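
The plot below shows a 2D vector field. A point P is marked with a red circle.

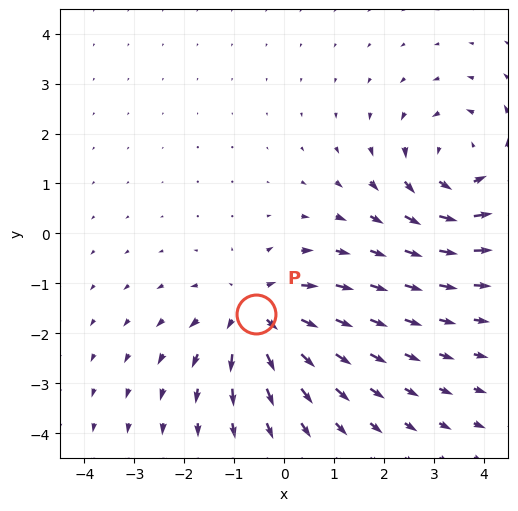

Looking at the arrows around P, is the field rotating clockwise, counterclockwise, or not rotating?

not rotating

Near P at (-0.6, -1.6) the arrows show no circulation. The curl there is ≈0.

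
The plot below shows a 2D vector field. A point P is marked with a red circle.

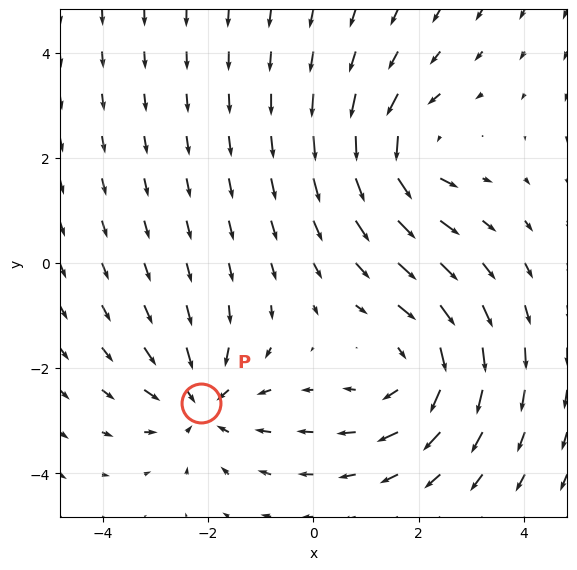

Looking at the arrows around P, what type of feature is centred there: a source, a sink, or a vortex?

sink

At P (-2.1, -2.7) the arrows converge inward. Divergence about -4, curl ≈0 — negative divergence with near-zero curl is a sink.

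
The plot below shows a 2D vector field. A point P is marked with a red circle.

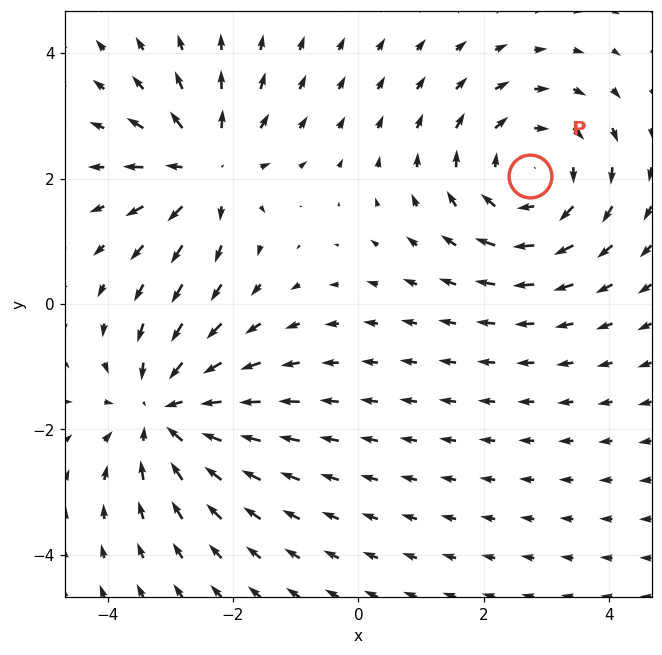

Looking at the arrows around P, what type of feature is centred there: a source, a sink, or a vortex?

vortex

At P (2.7, 2.0) the arrows circulate clockwise. Divergence ≈0, curl about -4 — near-zero divergence with nonzero curl is a vortex.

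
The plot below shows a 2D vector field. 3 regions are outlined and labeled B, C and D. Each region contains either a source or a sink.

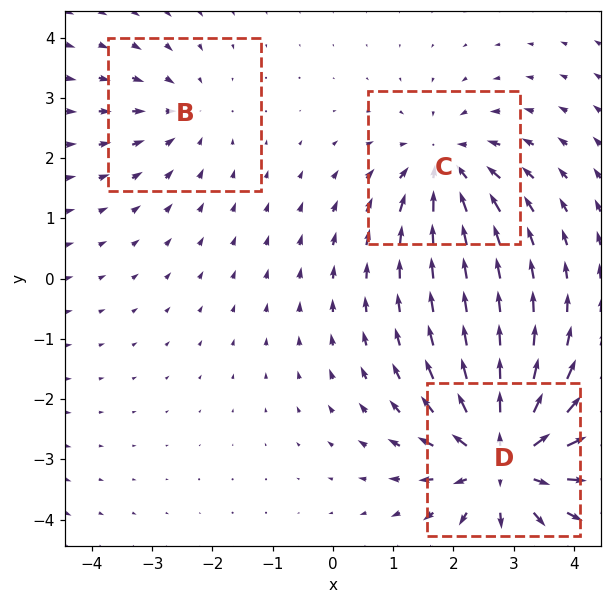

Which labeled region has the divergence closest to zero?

B

Divergence at each region's feature centre — B: about -2, C: about -4, D: about +5. Region B is closest to zero.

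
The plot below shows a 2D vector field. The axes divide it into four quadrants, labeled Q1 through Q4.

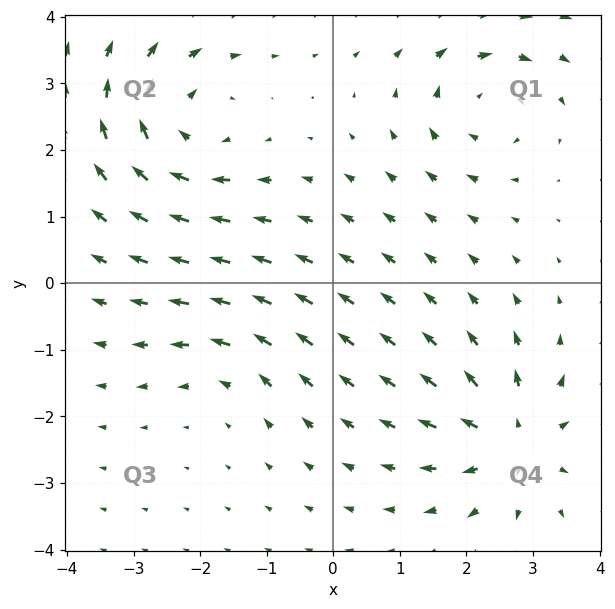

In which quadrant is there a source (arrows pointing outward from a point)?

The source sits at approximately (2.7, -2.4), which lies in quadrant Q4. The divergence there is about +6, positive as expected for a source.

Q4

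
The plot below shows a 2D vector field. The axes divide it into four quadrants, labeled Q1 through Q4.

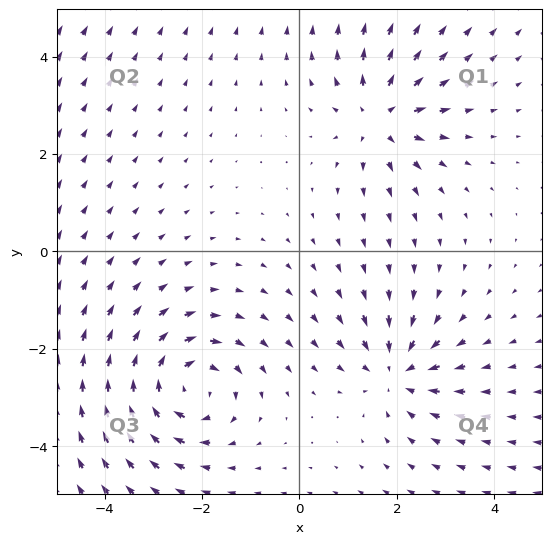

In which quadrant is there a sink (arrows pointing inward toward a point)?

The sink sits at approximately (2.0, -2.5), which lies in quadrant Q4. The divergence there is about -4, negative as expected for a sink.

Q4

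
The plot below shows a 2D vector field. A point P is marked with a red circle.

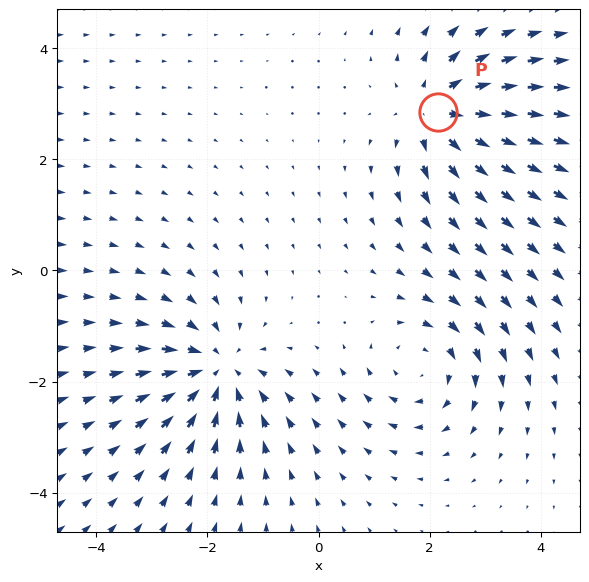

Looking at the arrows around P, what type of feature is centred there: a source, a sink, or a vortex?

At P (2.1, 2.8) the arrows spread outward. Divergence about +5, curl ≈0 — positive divergence with near-zero curl is a source.

source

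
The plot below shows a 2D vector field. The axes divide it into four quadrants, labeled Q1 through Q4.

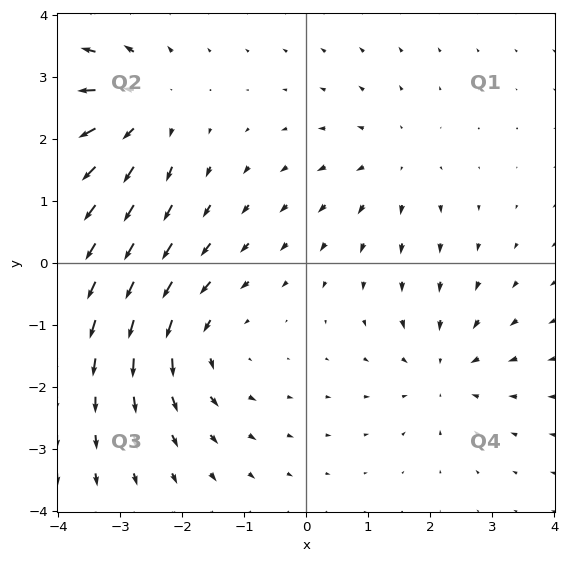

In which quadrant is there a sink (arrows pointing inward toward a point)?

The sink sits at approximately (2.2, -1.7), which lies in quadrant Q4. The divergence there is about -3, negative as expected for a sink.

Q4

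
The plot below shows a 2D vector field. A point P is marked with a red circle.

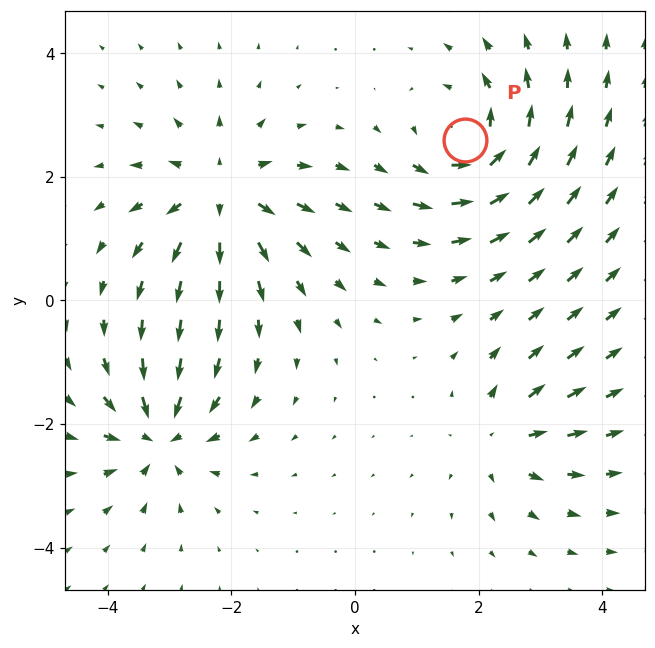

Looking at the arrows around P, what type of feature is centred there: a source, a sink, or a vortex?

At P (1.8, 2.6) the arrows circulate counterclockwise. Divergence ≈0, curl about +5 — near-zero divergence with nonzero curl is a vortex.

vortex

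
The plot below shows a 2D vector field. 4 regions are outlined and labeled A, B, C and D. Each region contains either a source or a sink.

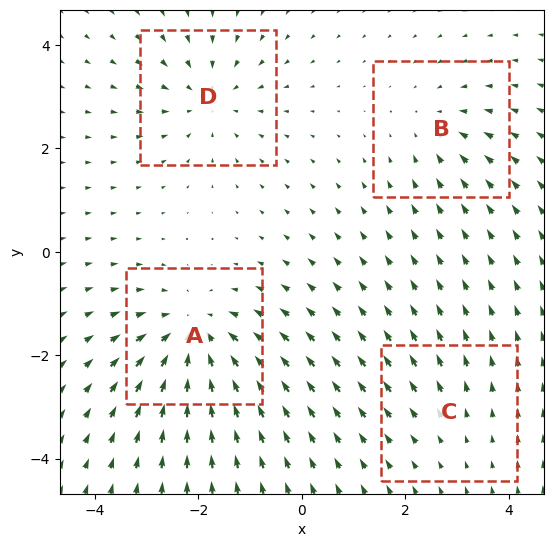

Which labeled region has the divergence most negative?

A

Divergence at each region's feature centre — A: about -6, B: about -3, C: about +2, D: about -4. Region A is most negative.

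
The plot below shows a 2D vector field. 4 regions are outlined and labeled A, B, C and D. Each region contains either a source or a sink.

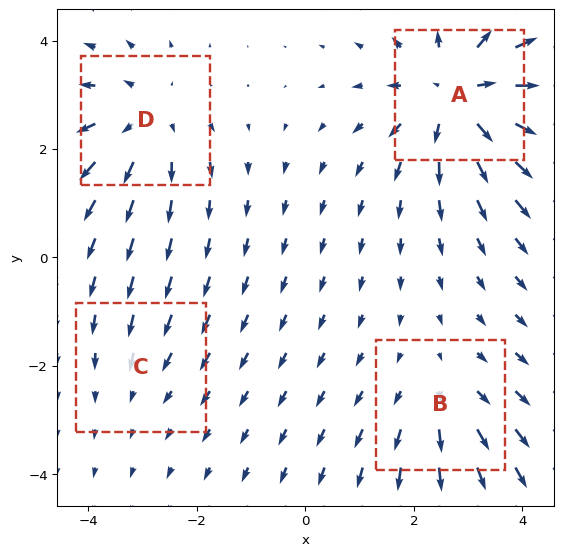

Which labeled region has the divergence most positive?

Divergence at each region's feature centre — A: about +6, B: about +3, C: about -2, D: about +4. Region A is most positive.

A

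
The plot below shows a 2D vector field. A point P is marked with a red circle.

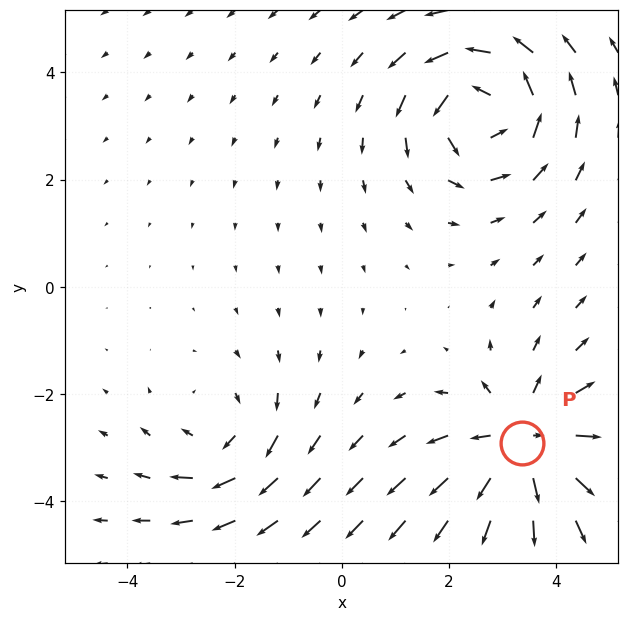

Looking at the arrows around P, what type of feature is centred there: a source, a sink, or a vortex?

source

At P (3.4, -2.9) the arrows spread outward. Divergence about +5, curl ≈0 — positive divergence with near-zero curl is a source.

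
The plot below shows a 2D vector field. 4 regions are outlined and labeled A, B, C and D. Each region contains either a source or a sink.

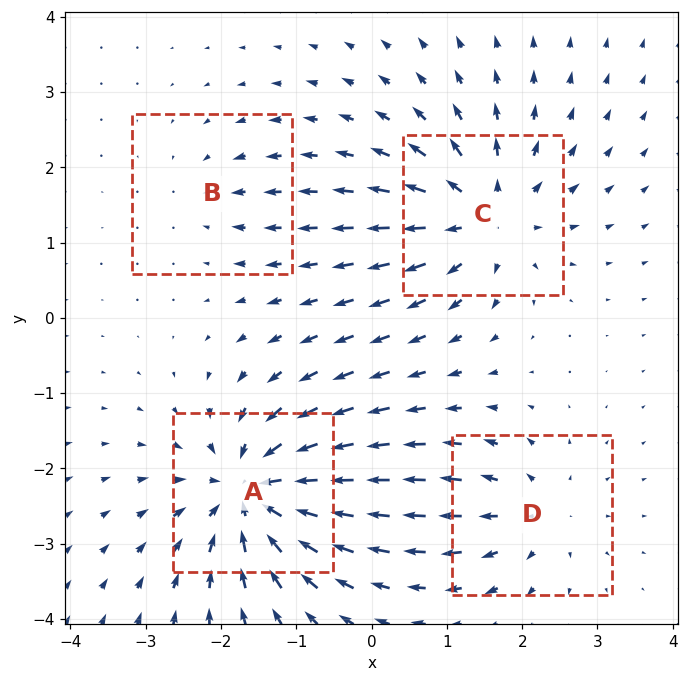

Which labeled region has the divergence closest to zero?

B

Divergence at each region's feature centre — A: about -8, B: about -3, C: about +6, D: about +4. Region B is closest to zero.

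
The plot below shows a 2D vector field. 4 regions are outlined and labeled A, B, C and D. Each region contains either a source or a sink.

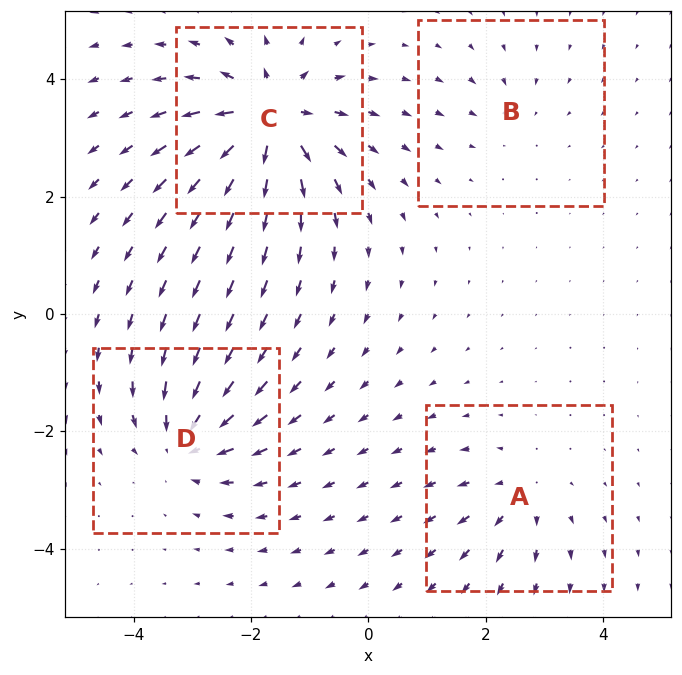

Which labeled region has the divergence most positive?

Divergence at each region's feature centre — A: about +4, B: about -3, C: about +9, D: about -6. Region C is most positive.

C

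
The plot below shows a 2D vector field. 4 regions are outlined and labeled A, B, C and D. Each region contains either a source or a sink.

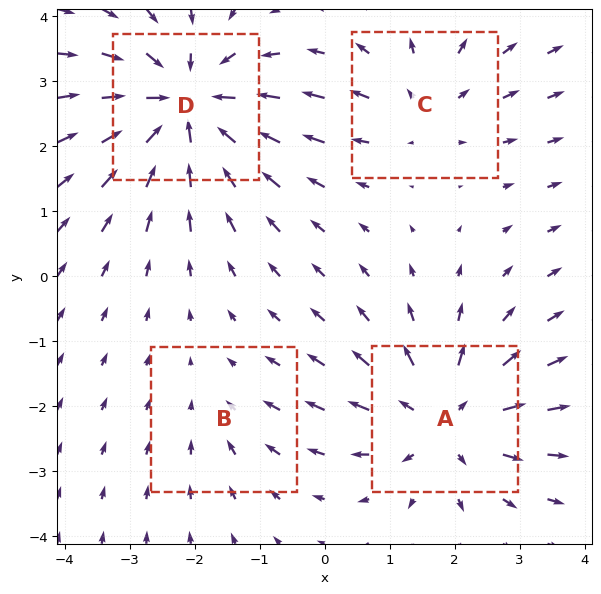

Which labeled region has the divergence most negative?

D

Divergence at each region's feature centre — A: about +5, B: about -2, C: about +3, D: about -6. Region D is most negative.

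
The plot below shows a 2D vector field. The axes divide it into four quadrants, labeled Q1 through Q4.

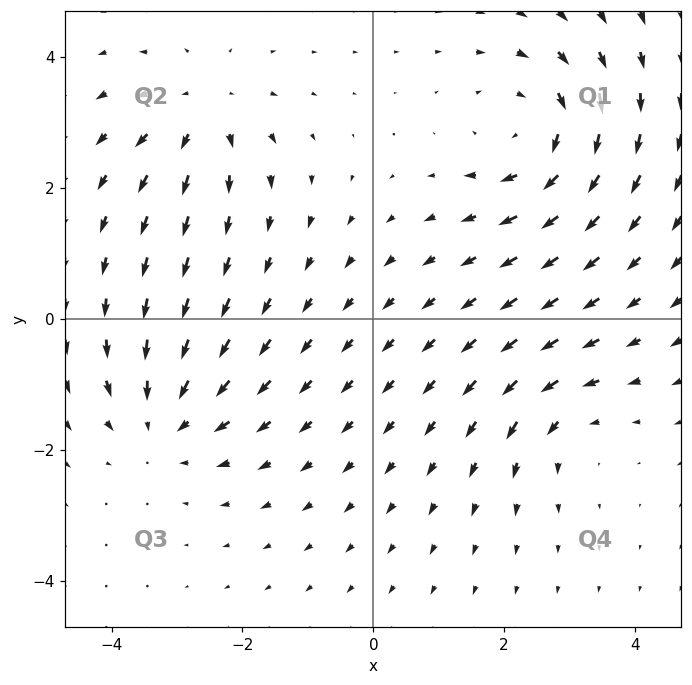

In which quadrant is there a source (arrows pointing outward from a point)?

The source sits at approximately (-2.6, 3.2), which lies in quadrant Q2. The divergence there is about +4, positive as expected for a source.

Q2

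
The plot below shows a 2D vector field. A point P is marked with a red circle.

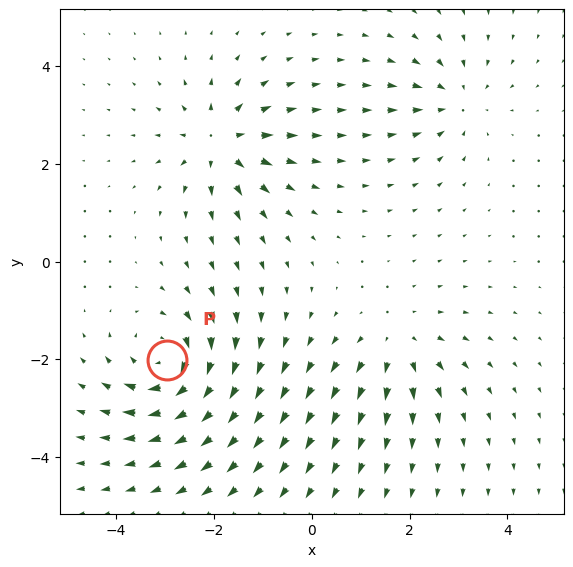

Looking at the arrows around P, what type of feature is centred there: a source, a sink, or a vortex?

At P (-3.0, -2.0) the arrows circulate clockwise. Divergence ≈0, curl about -5 — near-zero divergence with nonzero curl is a vortex.

vortex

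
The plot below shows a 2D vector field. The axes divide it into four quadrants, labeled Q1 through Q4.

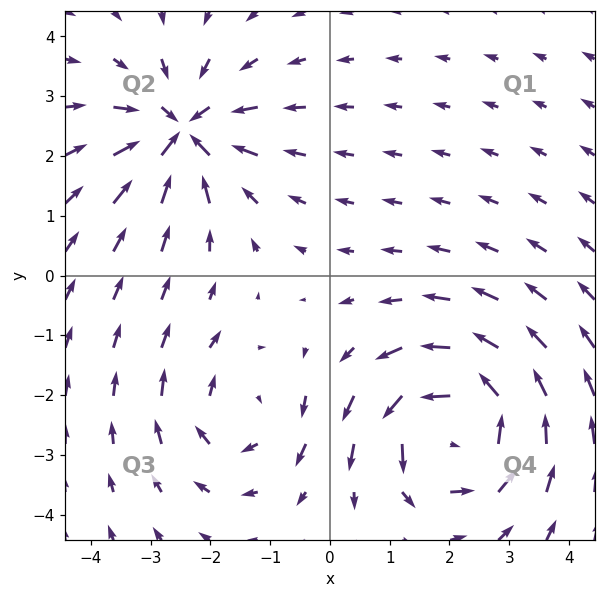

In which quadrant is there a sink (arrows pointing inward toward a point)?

The sink sits at approximately (-2.5, 2.4), which lies in quadrant Q2. The divergence there is about -4, negative as expected for a sink.

Q2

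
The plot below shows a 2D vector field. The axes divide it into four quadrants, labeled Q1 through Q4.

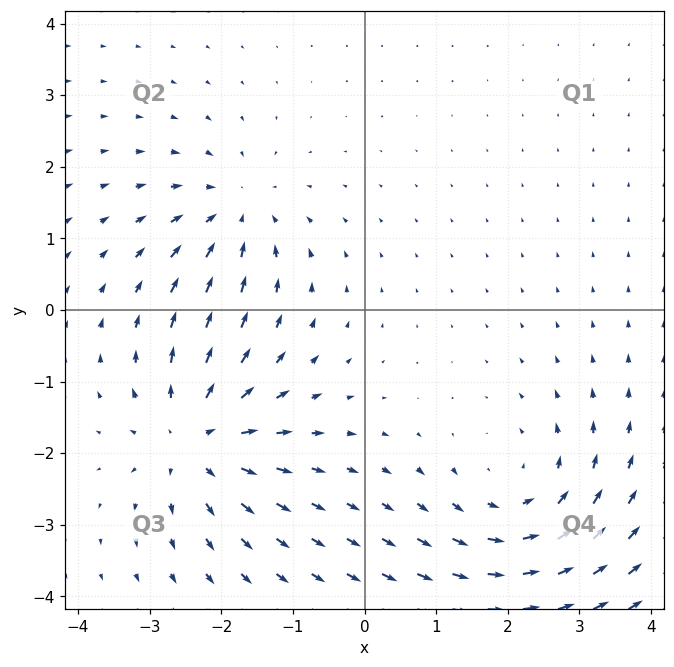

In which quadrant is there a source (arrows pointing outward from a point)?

The source sits at approximately (-2.4, -1.8), which lies in quadrant Q3. The divergence there is about +5, positive as expected for a source.

Q3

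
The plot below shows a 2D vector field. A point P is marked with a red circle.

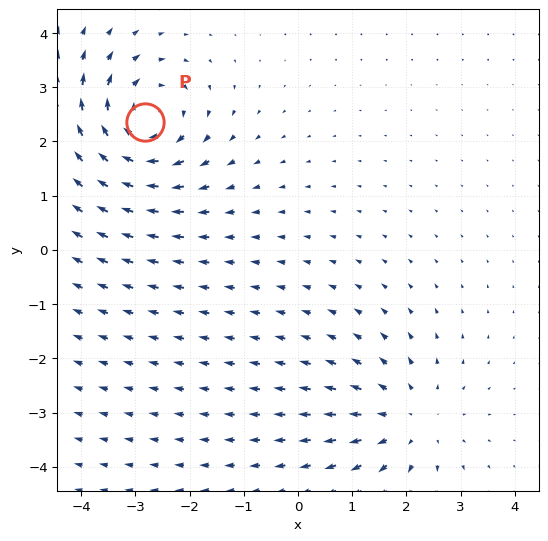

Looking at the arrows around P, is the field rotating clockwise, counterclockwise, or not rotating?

Near P at (-2.8, 2.4) the arrows circulate clockwise. The curl (z-component) there is about -4; negative curl means clockwise rotation.

clockwise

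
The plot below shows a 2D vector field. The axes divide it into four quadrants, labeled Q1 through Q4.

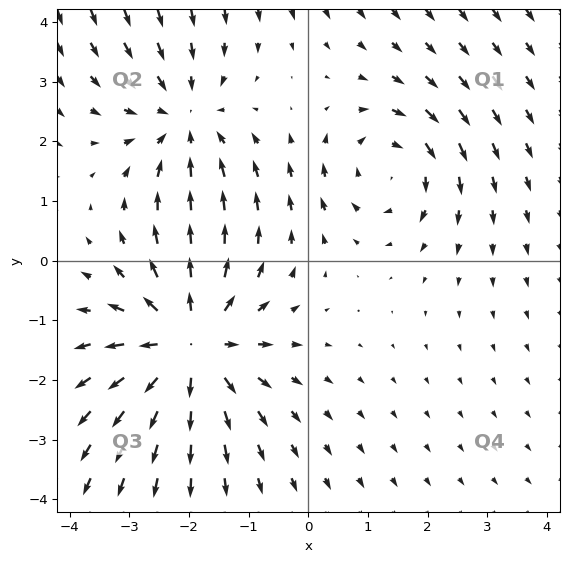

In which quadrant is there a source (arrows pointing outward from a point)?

The source sits at approximately (-2.0, -1.4), which lies in quadrant Q3. The divergence there is about +4, positive as expected for a source.

Q3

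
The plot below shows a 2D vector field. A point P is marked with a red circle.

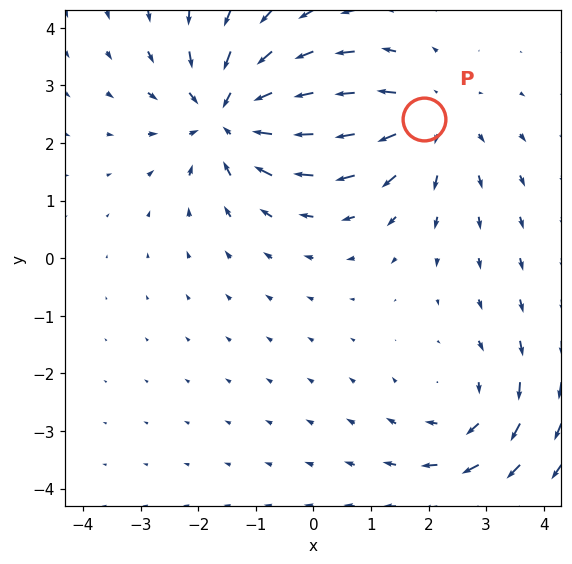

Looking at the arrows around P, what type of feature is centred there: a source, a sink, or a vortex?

source

At P (1.9, 2.4) the arrows spread outward. Divergence about +3, curl ≈0 — positive divergence with near-zero curl is a source.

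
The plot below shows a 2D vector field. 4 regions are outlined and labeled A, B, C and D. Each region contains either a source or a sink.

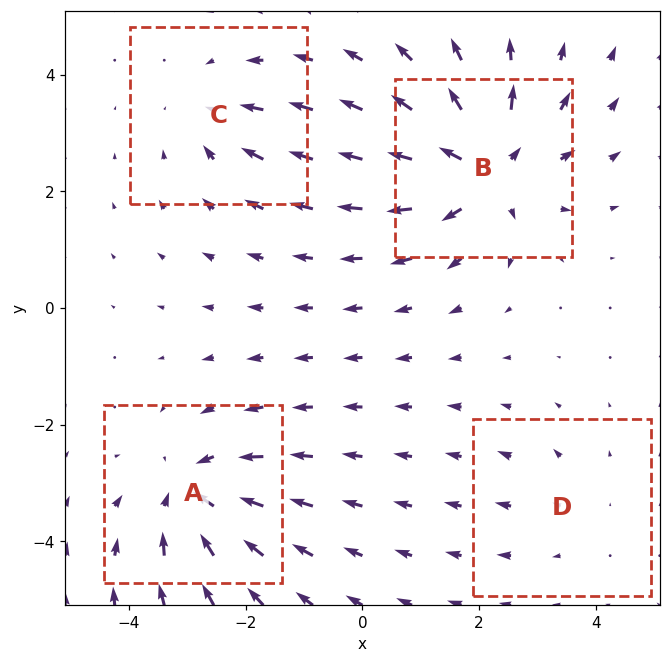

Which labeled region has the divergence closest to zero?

Divergence at each region's feature centre — A: about -5, B: about +6, C: about -3, D: about +2. Region D is closest to zero.

D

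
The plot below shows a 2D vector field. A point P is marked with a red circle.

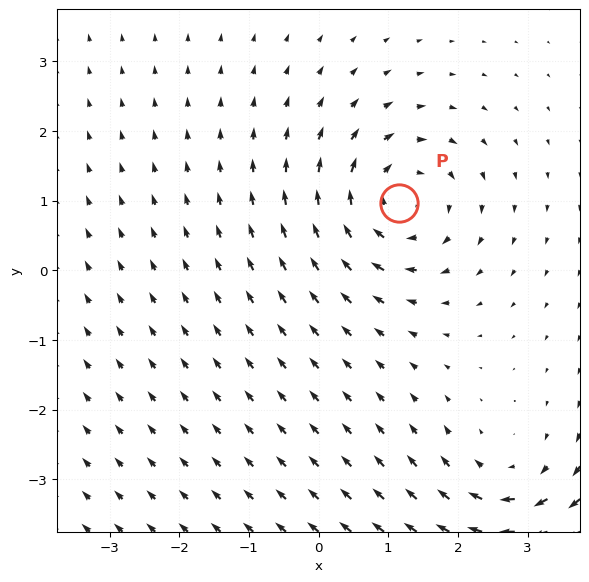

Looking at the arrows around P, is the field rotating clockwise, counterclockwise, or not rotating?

Near P at (1.2, 1.0) the arrows circulate clockwise. The curl (z-component) there is about -5; negative curl means clockwise rotation.

clockwise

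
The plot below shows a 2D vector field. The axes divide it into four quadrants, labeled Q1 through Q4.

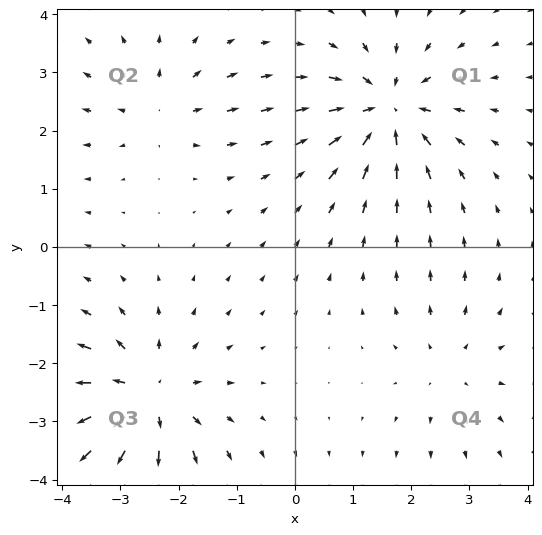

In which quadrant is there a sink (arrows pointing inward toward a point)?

Q1

The sink sits at approximately (1.6, 2.4), which lies in quadrant Q1. The divergence there is about -6, negative as expected for a sink.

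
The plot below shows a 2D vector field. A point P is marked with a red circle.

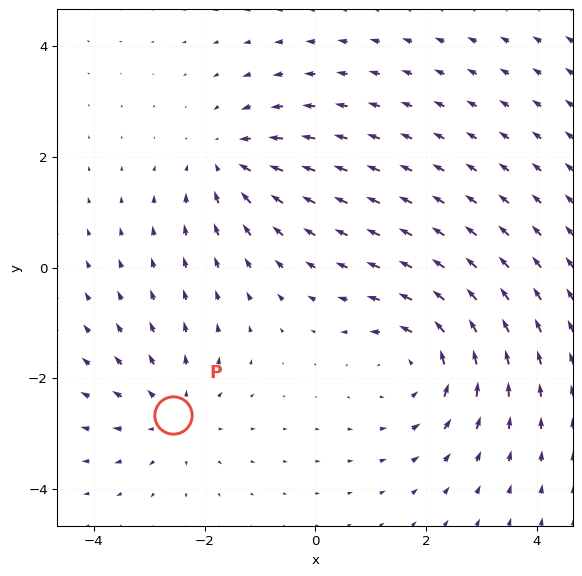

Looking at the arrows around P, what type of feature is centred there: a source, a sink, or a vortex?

source

At P (-2.6, -2.7) the arrows spread outward. Divergence about +3, curl ≈0 — positive divergence with near-zero curl is a source.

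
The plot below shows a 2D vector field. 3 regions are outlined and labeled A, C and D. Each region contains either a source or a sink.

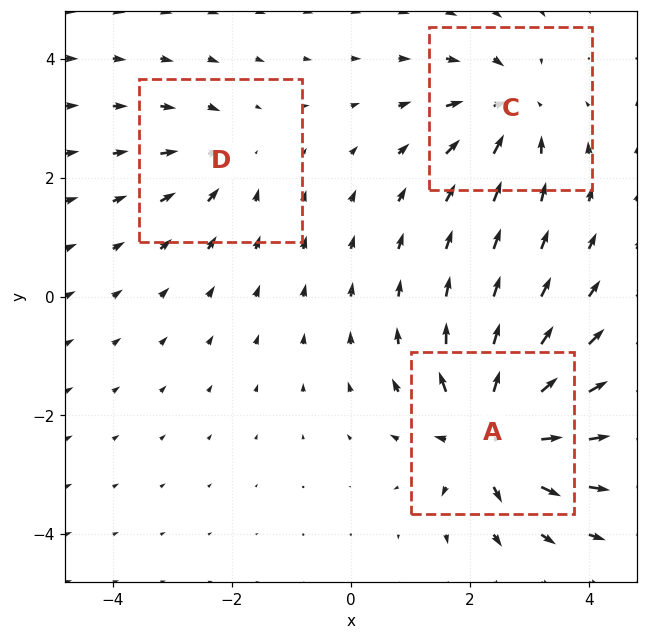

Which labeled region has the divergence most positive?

Divergence at each region's feature centre — A: about +6, C: about -4, D: about -3. Region A is most positive.

A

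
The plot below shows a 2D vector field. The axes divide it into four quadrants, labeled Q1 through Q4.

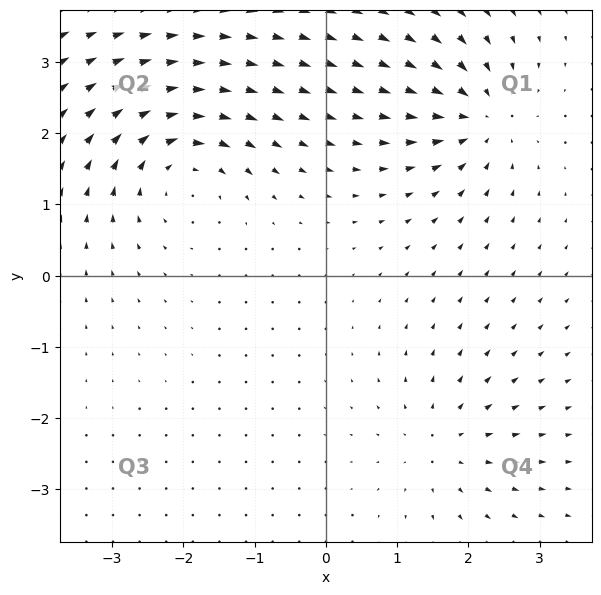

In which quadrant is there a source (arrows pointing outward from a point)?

The source sits at approximately (1.6, -2.4), which lies in quadrant Q4. The divergence there is about +4, positive as expected for a source.

Q4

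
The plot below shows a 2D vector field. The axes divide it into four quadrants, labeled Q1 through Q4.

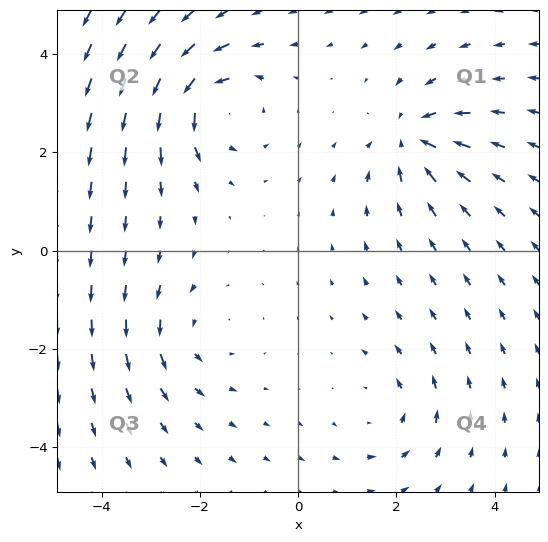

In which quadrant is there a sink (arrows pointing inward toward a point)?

Q1

The sink sits at approximately (2.3, 2.3), which lies in quadrant Q1. The divergence there is about -5, negative as expected for a sink.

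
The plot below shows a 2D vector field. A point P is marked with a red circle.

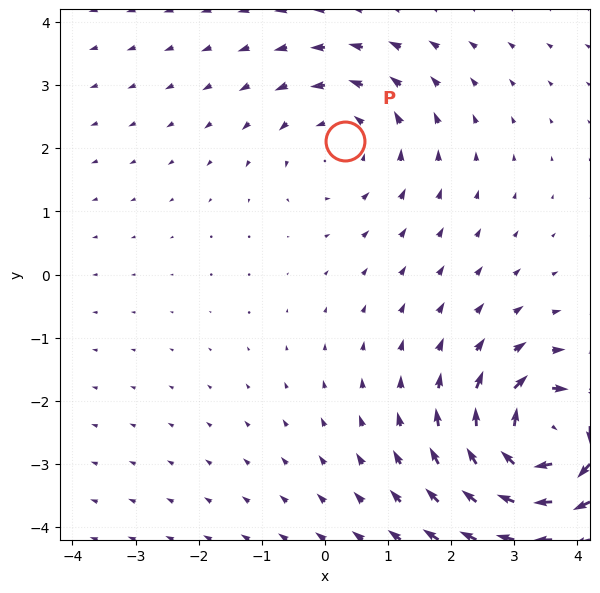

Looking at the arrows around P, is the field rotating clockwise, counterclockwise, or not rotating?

counterclockwise

Near P at (0.3, 2.1) the arrows circulate counterclockwise. The curl (z-component) there is about +2; positive curl means counterclockwise rotation.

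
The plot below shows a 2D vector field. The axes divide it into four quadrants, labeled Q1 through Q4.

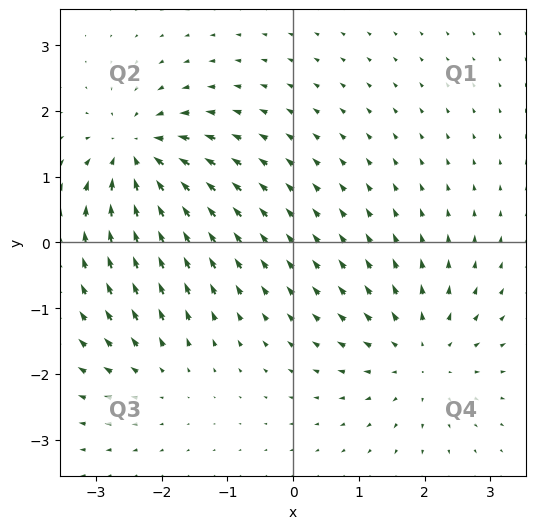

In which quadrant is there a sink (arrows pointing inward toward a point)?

The sink sits at approximately (-2.4, 1.3), which lies in quadrant Q2. The divergence there is about -6, negative as expected for a sink.

Q2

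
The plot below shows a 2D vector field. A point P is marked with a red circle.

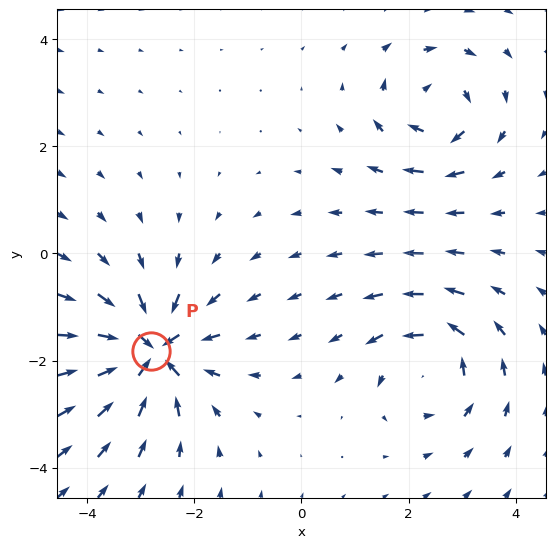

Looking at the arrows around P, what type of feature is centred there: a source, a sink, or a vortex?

At P (-2.8, -1.8) the arrows converge inward. Divergence about -7, curl ≈0 — negative divergence with near-zero curl is a sink.

sink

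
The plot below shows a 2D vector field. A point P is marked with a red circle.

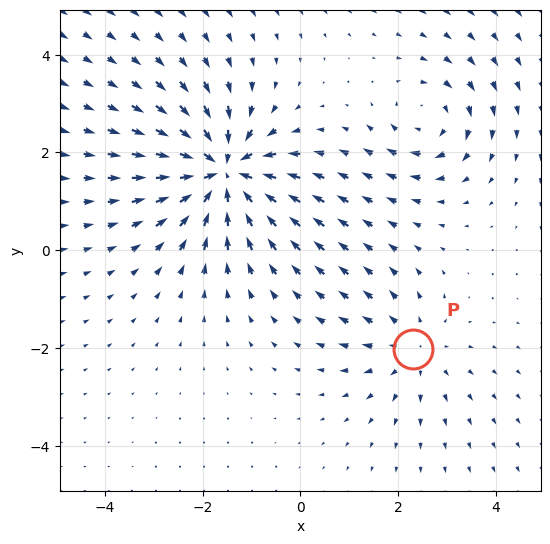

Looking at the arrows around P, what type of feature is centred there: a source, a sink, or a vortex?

source

At P (2.3, -2.0) the arrows spread outward. Divergence about +2, curl ≈0 — positive divergence with near-zero curl is a source.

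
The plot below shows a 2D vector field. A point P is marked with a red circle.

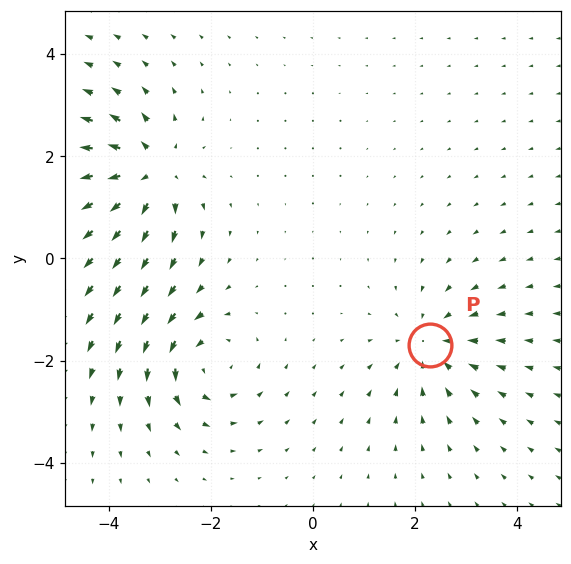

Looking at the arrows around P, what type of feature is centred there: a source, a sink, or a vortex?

sink

At P (2.3, -1.7) the arrows converge inward. Divergence about -3, curl ≈0 — negative divergence with near-zero curl is a sink.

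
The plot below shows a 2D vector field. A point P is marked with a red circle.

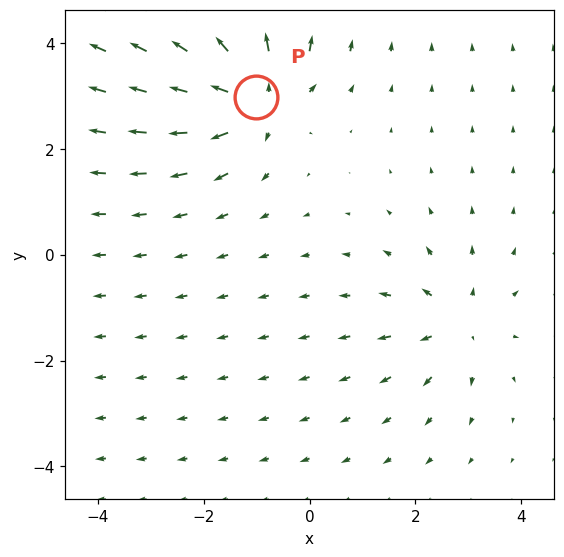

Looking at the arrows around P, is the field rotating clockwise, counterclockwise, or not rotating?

Near P at (-1.0, 3.0) the arrows show no circulation. The curl there is ≈0.

not rotating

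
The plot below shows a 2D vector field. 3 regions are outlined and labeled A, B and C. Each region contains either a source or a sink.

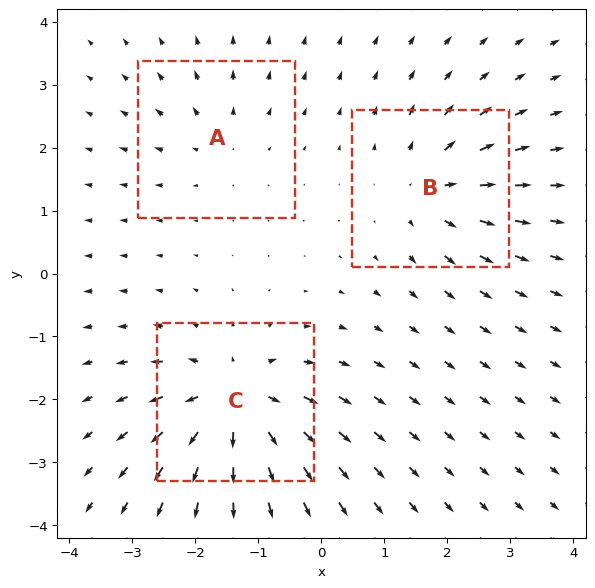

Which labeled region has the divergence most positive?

C

Divergence at each region's feature centre — A: about +2, B: about +4, C: about +5. Region C is most positive.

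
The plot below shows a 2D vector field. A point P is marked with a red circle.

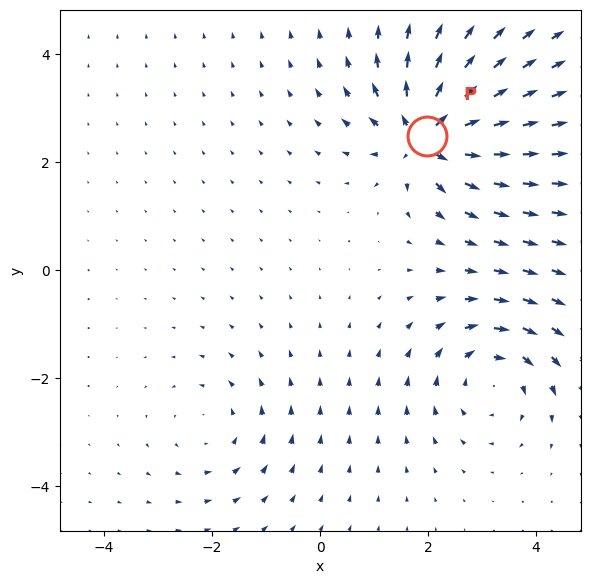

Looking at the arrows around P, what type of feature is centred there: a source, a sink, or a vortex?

source

At P (2.0, 2.5) the arrows spread outward. Divergence about +7, curl ≈0 — positive divergence with near-zero curl is a source.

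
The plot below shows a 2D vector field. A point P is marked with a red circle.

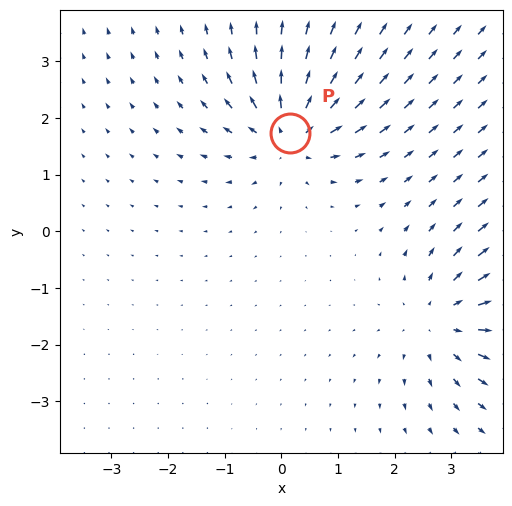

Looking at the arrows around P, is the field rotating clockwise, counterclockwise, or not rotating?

not rotating

Near P at (0.2, 1.7) the arrows show no circulation. The curl there is ≈0.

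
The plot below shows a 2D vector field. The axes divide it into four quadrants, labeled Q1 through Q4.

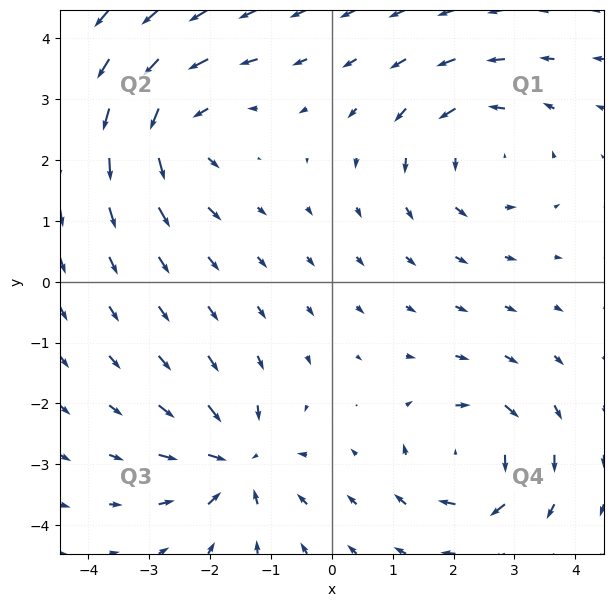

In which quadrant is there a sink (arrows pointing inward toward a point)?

The sink sits at approximately (-1.6, -3.0), which lies in quadrant Q3. The divergence there is about -5, negative as expected for a sink.

Q3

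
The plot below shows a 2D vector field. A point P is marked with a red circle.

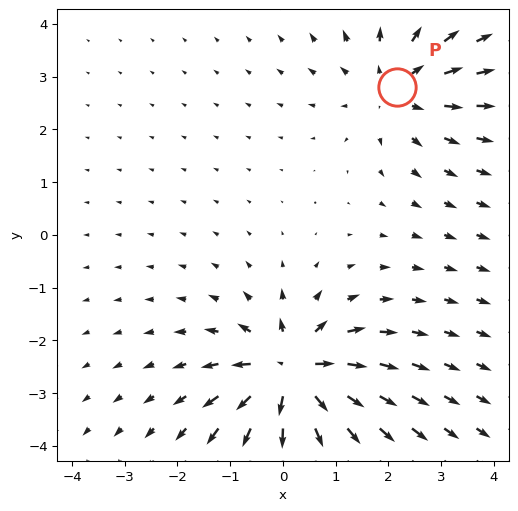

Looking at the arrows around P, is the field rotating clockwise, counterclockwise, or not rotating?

Near P at (2.2, 2.8) the arrows show no circulation. The curl there is ≈0.

not rotating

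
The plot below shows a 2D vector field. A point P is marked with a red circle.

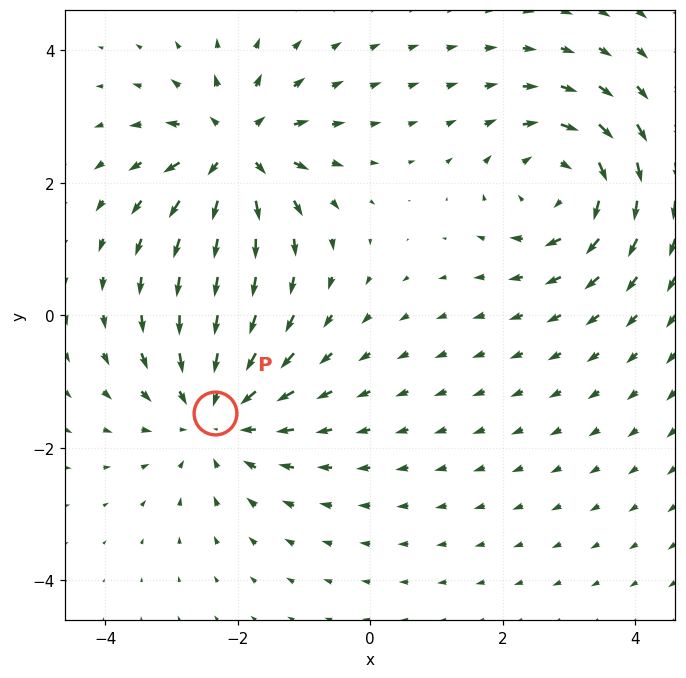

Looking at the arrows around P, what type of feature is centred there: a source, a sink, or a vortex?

At P (-2.3, -1.5) the arrows converge inward. Divergence about -4, curl ≈0 — negative divergence with near-zero curl is a sink.

sink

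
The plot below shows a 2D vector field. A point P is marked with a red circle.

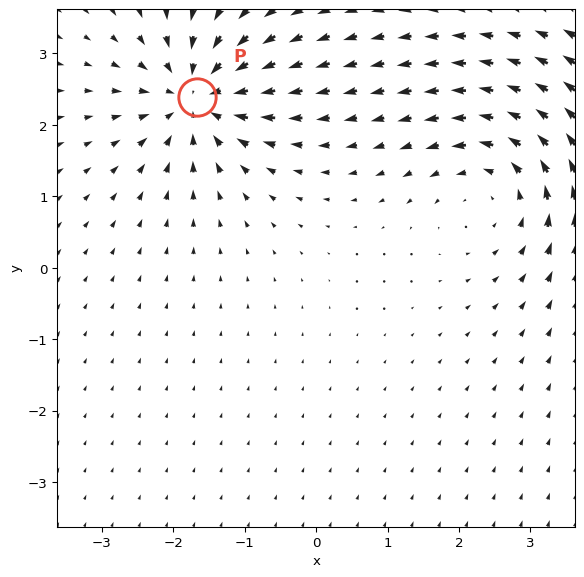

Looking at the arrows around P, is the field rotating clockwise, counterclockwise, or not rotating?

not rotating

Near P at (-1.7, 2.4) the arrows show no circulation. The curl there is ≈0.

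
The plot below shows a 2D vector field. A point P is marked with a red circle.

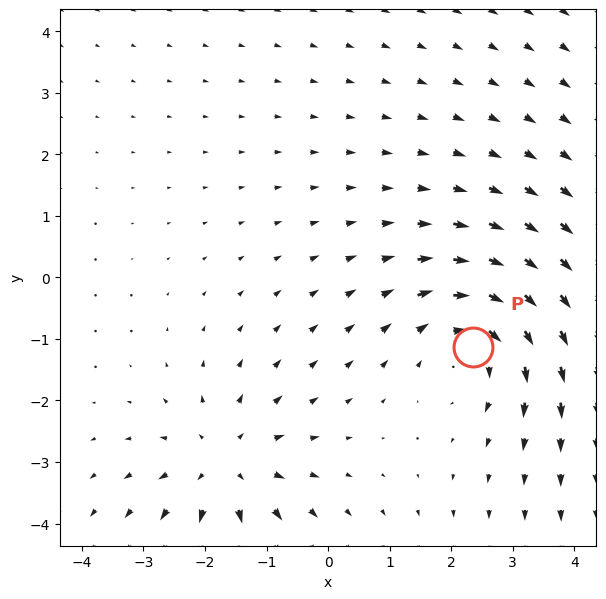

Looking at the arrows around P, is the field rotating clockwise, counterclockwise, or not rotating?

Near P at (2.4, -1.1) the arrows circulate clockwise. The curl (z-component) there is about -3; negative curl means clockwise rotation.

clockwise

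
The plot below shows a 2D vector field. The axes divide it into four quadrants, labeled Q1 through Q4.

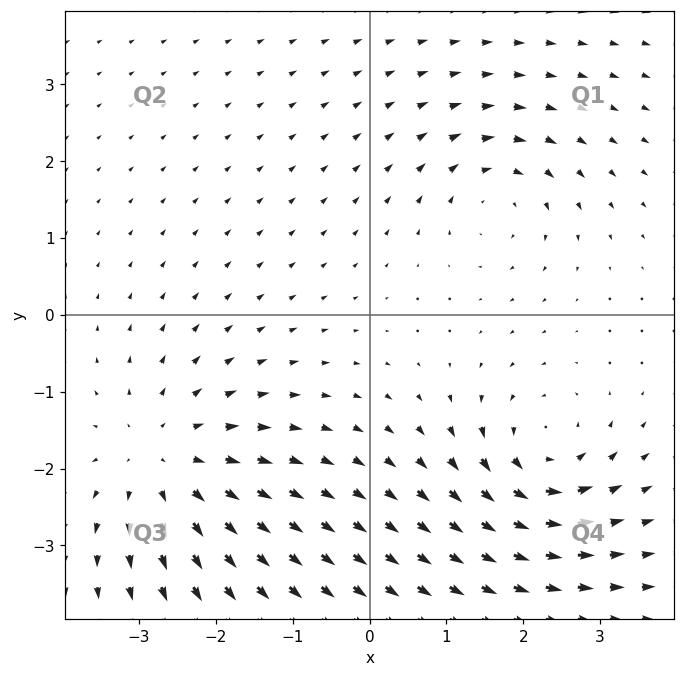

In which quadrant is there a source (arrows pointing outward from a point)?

Q3

The source sits at approximately (-2.7, -1.9), which lies in quadrant Q3. The divergence there is about +4, positive as expected for a source.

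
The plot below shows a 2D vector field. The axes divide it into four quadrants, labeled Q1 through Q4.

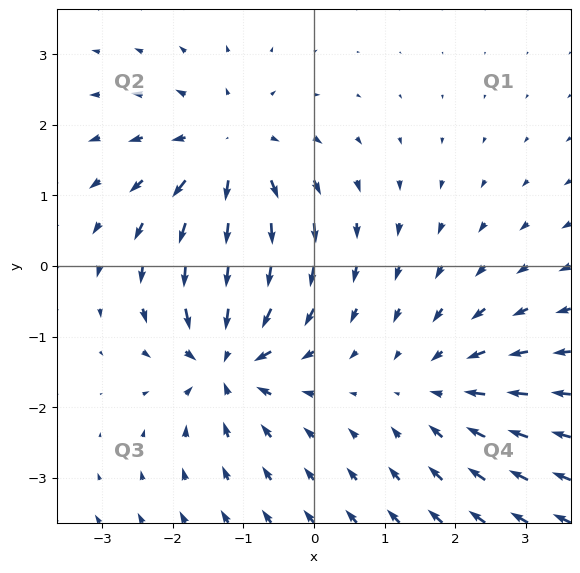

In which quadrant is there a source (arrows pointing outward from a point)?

The source sits at approximately (-1.2, 1.6), which lies in quadrant Q2. The divergence there is about +4, positive as expected for a source.

Q2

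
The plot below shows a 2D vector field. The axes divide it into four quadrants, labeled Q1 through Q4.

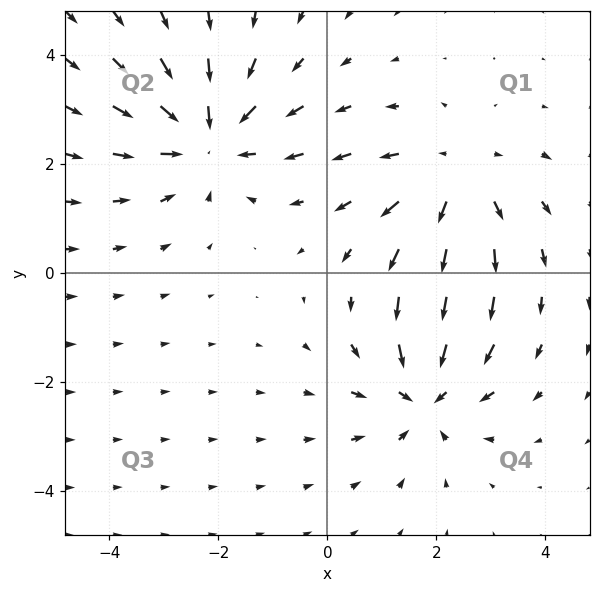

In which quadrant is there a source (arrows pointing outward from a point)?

The source sits at approximately (2.3, 1.7), which lies in quadrant Q1. The divergence there is about +3, positive as expected for a source.

Q1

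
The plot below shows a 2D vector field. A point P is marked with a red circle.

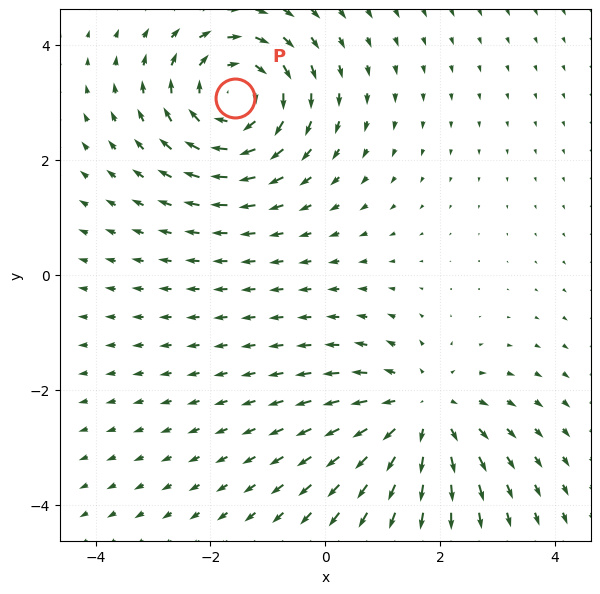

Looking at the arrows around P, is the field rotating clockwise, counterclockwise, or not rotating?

Near P at (-1.6, 3.1) the arrows circulate clockwise. The curl (z-component) there is about -4; negative curl means clockwise rotation.

clockwise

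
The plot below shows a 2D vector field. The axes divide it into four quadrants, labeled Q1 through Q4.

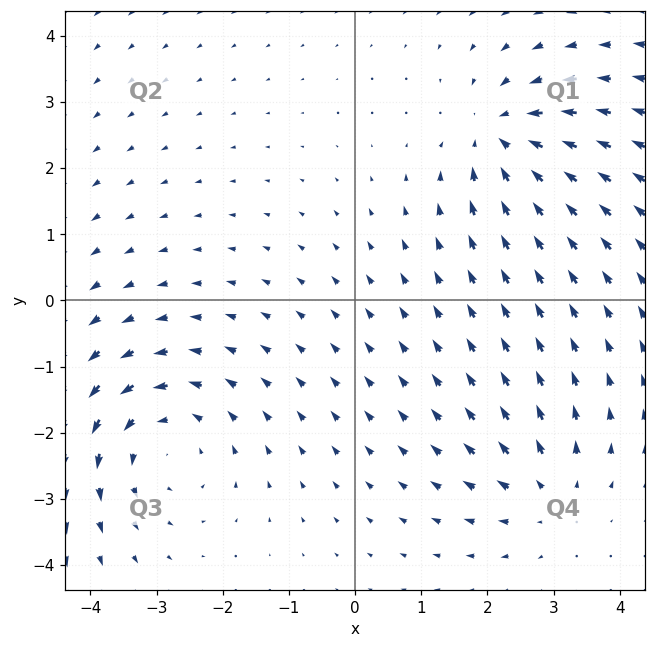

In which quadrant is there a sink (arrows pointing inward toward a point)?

The sink sits at approximately (2.2, 2.5), which lies in quadrant Q1. The divergence there is about -5, negative as expected for a sink.

Q1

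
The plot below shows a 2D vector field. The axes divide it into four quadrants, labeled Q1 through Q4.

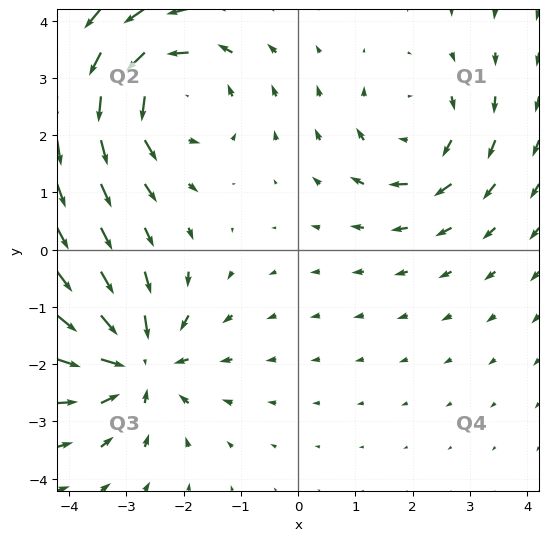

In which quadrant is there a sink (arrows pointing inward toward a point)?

The sink sits at approximately (-2.8, -2.0), which lies in quadrant Q3. The divergence there is about -4, negative as expected for a sink.

Q3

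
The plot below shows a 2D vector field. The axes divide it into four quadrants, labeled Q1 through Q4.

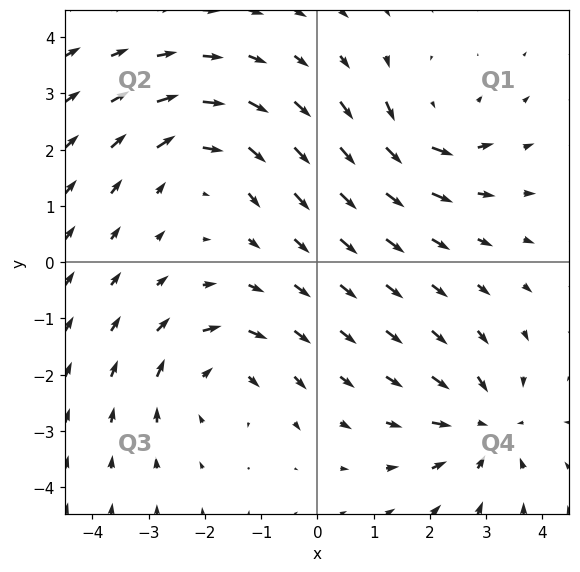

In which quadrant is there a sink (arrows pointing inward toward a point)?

The sink sits at approximately (3.0, -2.9), which lies in quadrant Q4. The divergence there is about -3, negative as expected for a sink.

Q4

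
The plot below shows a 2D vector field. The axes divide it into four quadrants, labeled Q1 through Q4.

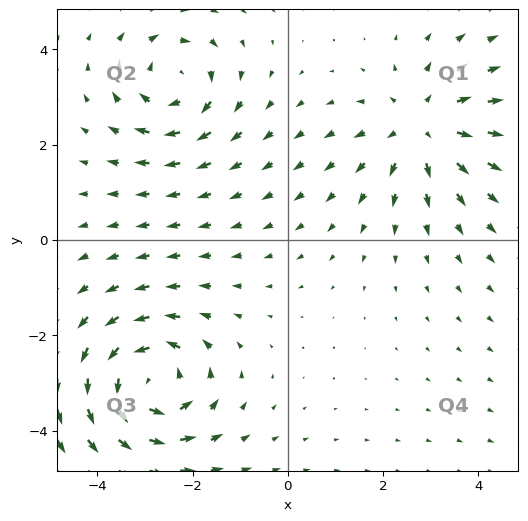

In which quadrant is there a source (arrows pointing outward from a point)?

The source sits at approximately (2.8, 2.4), which lies in quadrant Q1. The divergence there is about +3, positive as expected for a source.

Q1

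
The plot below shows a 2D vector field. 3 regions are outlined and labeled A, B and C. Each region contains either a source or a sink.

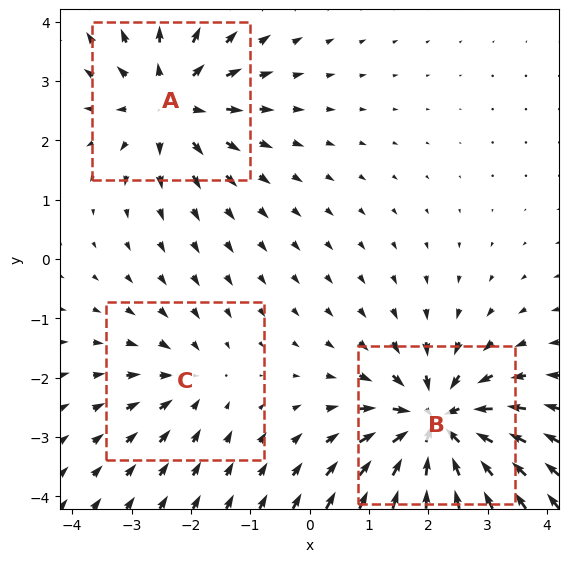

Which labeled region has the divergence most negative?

B

Divergence at each region's feature centre — A: about +4, B: about -6, C: about -2. Region B is most negative.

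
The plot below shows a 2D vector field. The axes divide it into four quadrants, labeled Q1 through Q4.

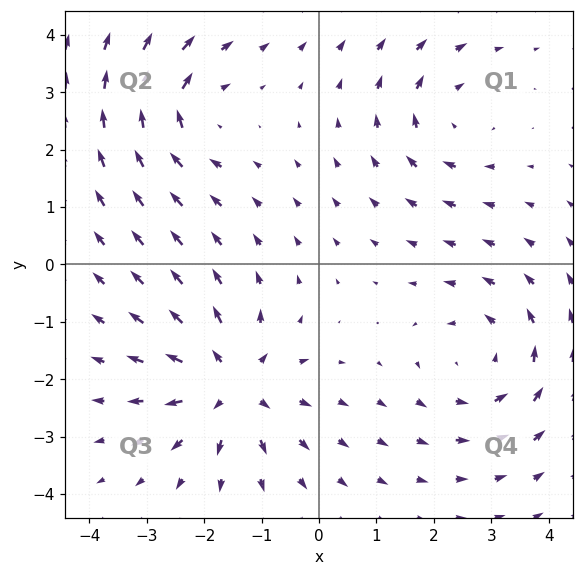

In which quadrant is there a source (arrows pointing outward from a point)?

The source sits at approximately (-1.5, -2.1), which lies in quadrant Q3. The divergence there is about +5, positive as expected for a source.

Q3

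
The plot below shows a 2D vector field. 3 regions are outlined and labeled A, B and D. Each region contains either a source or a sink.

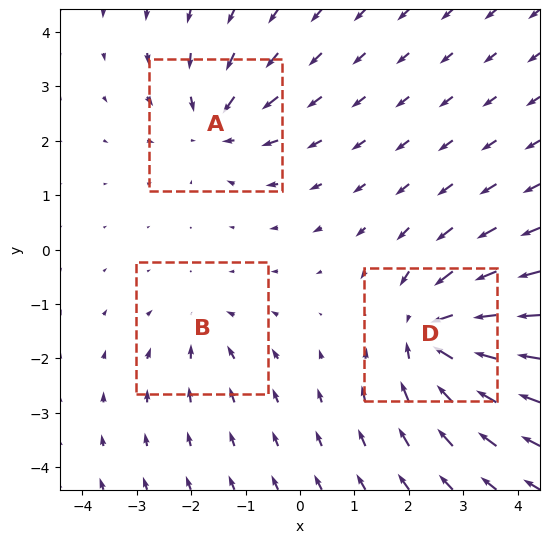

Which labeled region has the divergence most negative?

D

Divergence at each region's feature centre — A: about -4, B: about -2, D: about -6. Region D is most negative.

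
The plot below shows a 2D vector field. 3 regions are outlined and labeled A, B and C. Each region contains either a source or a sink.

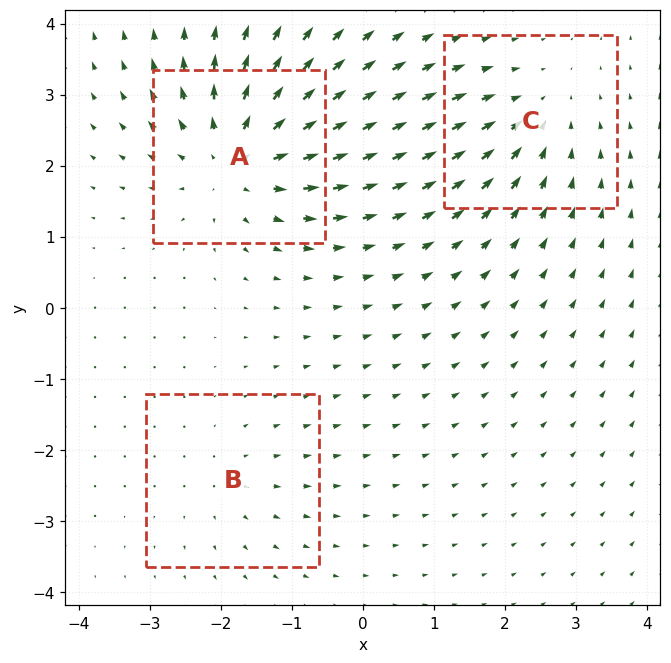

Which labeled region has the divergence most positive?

Divergence at each region's feature centre — A: about +5, B: about +2, C: about -3. Region A is most positive.

A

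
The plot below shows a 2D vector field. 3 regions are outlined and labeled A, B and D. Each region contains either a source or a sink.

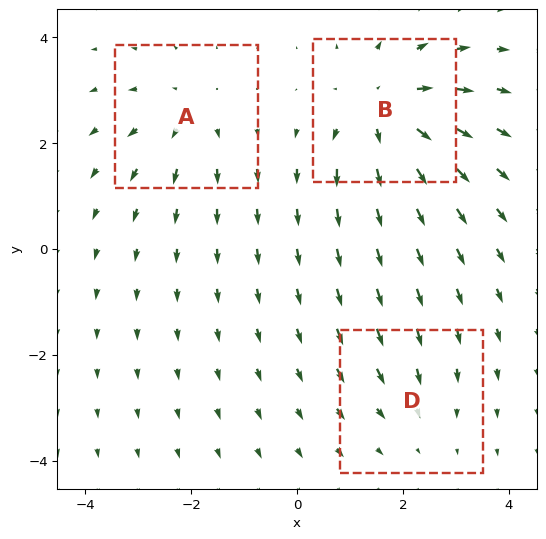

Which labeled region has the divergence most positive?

Divergence at each region's feature centre — A: about +3, B: about +5, D: about -2. Region B is most positive.

B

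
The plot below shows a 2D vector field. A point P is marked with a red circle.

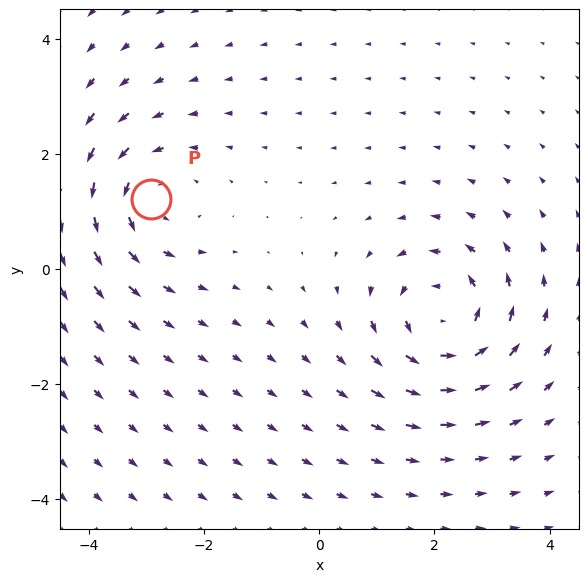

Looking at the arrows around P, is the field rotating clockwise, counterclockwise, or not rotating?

counterclockwise

Near P at (-2.9, 1.2) the arrows circulate counterclockwise. The curl (z-component) there is about +3; positive curl means counterclockwise rotation.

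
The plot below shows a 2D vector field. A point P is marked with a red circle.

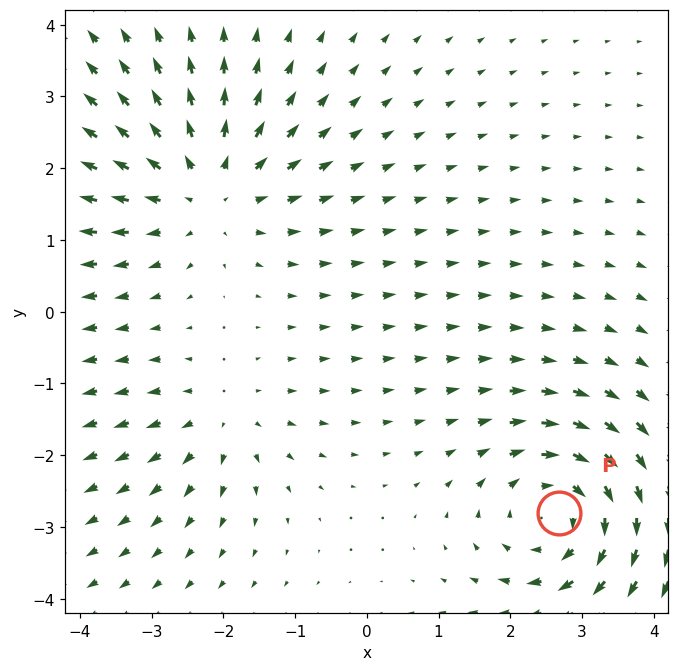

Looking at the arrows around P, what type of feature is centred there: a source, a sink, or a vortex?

vortex

At P (2.7, -2.8) the arrows circulate clockwise. Divergence ≈0, curl about -5 — near-zero divergence with nonzero curl is a vortex.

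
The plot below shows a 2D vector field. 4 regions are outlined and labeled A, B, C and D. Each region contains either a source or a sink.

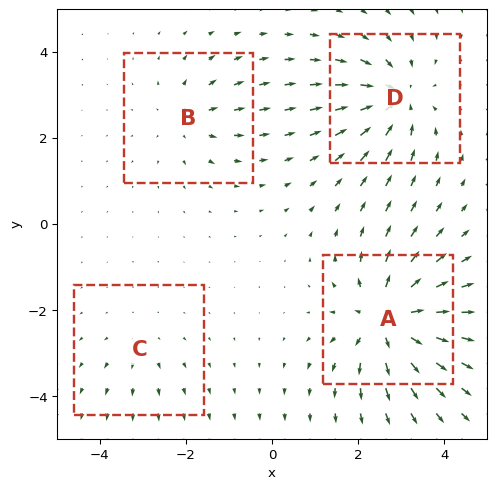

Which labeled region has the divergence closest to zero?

Divergence at each region's feature centre — A: about +7, B: about +3, C: about +2, D: about -6. Region C is closest to zero.

C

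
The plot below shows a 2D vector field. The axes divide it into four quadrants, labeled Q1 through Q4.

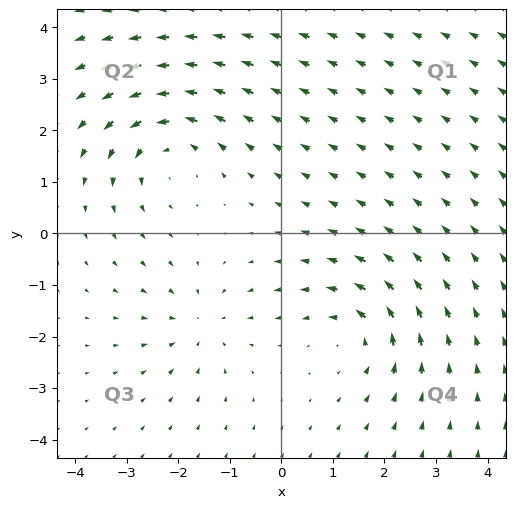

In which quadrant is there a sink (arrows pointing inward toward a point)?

Q3

The sink sits at approximately (-1.5, -1.8), which lies in quadrant Q3. The divergence there is about -3, negative as expected for a sink.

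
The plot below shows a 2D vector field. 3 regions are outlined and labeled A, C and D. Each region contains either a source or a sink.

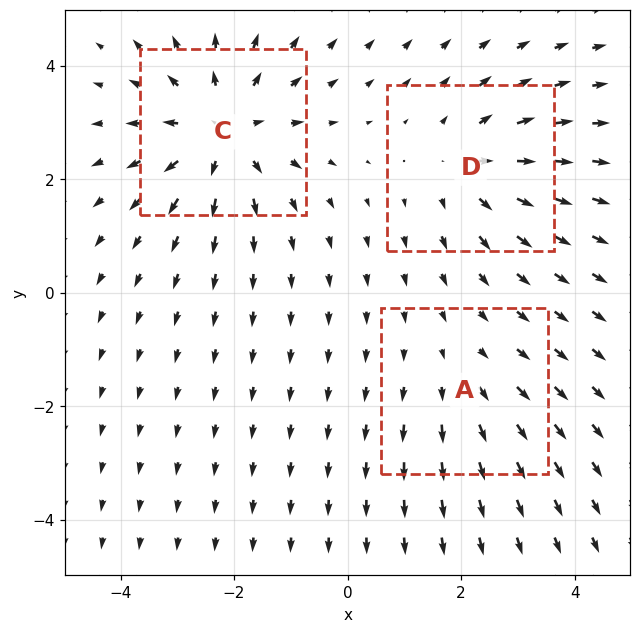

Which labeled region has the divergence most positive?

C

Divergence at each region's feature centre — A: about +2, C: about +4, D: about +3. Region C is most positive.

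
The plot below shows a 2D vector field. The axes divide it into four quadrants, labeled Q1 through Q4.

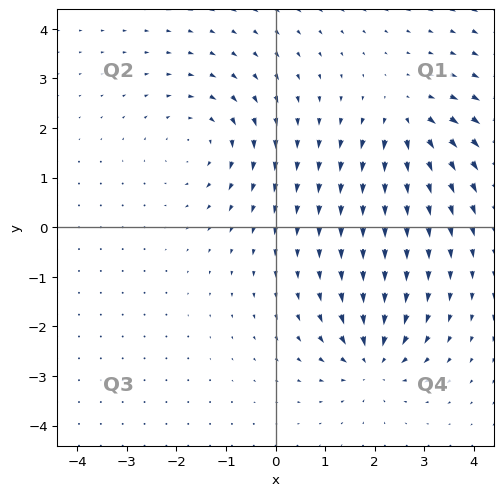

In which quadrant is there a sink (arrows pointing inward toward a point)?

The sink sits at approximately (2.0, -2.7), which lies in quadrant Q4. The divergence there is about -5, negative as expected for a sink.

Q4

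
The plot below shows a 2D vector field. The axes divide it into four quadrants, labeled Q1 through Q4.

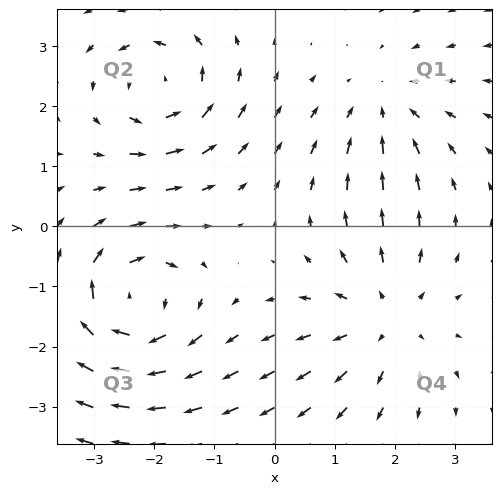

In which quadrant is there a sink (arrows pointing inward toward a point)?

The sink sits at approximately (1.8, 2.0), which lies in quadrant Q1. The divergence there is about -3, negative as expected for a sink.

Q1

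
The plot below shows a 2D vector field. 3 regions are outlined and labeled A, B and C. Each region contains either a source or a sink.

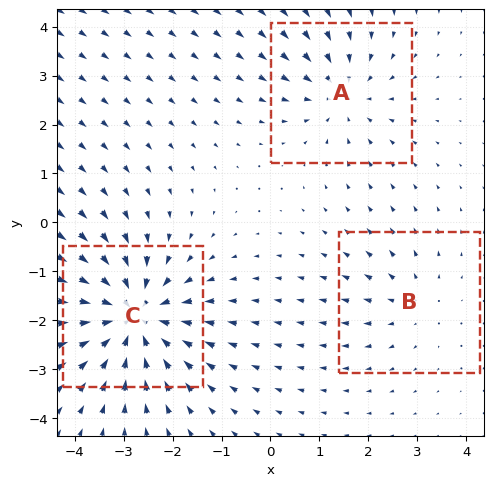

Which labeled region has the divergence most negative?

Divergence at each region's feature centre — A: about -3, B: about +2, C: about -5. Region C is most negative.

C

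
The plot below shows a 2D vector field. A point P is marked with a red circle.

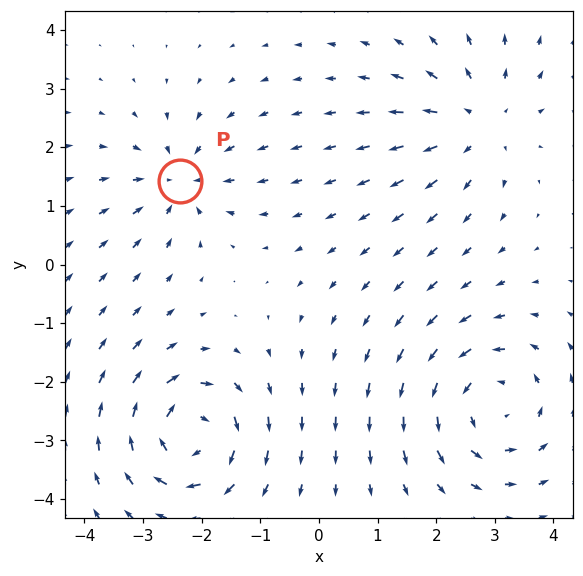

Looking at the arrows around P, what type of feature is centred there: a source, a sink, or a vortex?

At P (-2.4, 1.4) the arrows converge inward. Divergence about -4, curl ≈0 — negative divergence with near-zero curl is a sink.

sink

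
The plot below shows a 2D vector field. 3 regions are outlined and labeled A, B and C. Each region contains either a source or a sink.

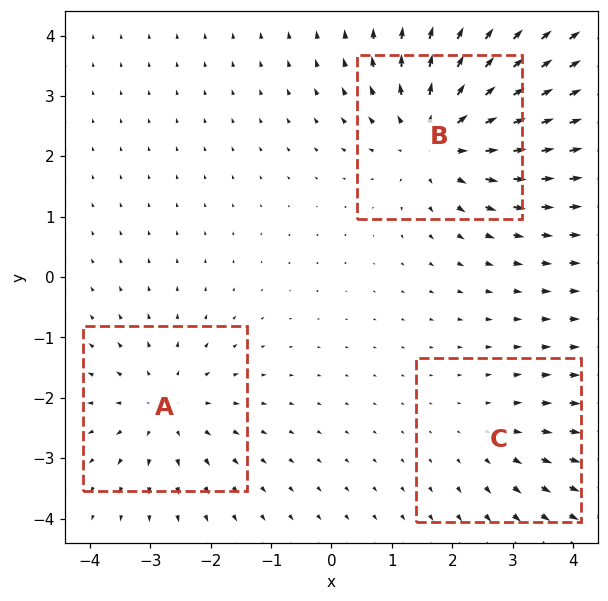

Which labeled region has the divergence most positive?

Divergence at each region's feature centre — A: about +3, B: about +4, C: about +2. Region B is most positive.

B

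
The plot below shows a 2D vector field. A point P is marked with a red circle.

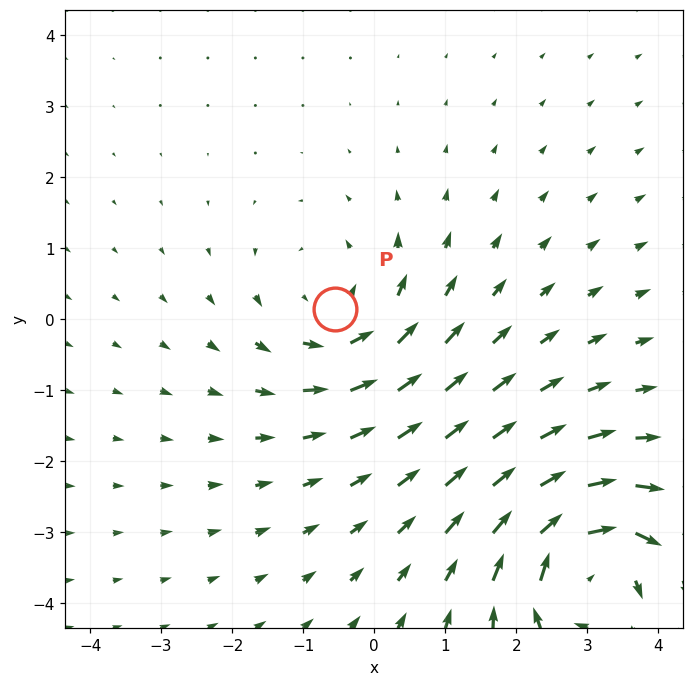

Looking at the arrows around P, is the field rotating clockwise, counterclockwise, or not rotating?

Near P at (-0.6, 0.1) the arrows circulate counterclockwise. The curl (z-component) there is about +3; positive curl means counterclockwise rotation.

counterclockwise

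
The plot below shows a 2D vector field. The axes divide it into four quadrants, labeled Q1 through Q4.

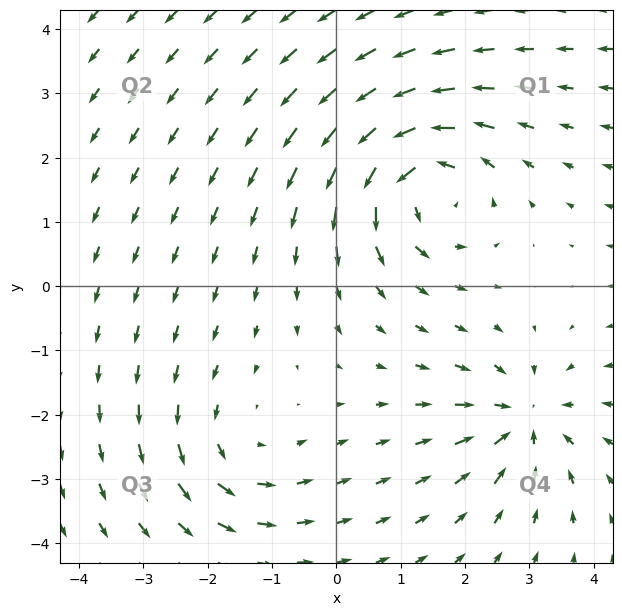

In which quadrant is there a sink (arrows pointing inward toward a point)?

Q4

The sink sits at approximately (2.9, -2.1), which lies in quadrant Q4. The divergence there is about -4, negative as expected for a sink.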